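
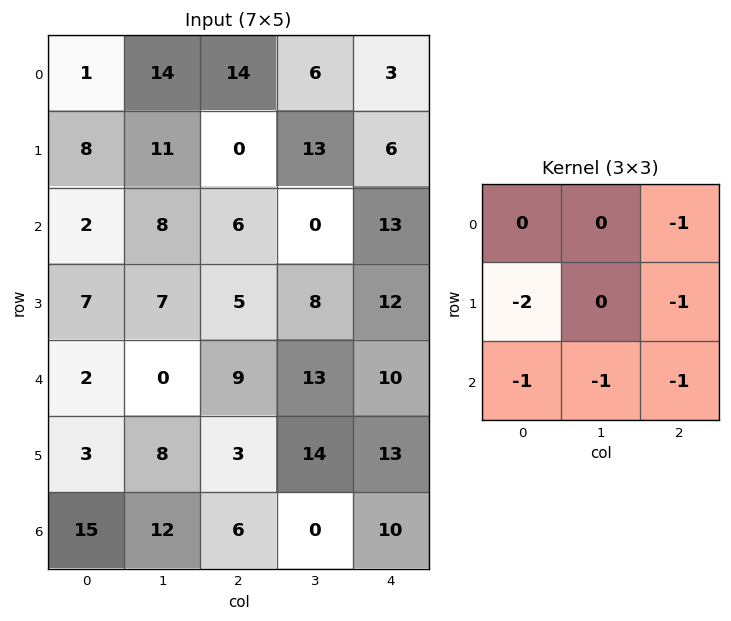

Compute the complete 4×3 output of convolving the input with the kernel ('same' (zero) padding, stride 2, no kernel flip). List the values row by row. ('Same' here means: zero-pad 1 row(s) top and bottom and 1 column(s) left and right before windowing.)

Output[0,0]: The receptive field on the zero-padded input at this output position is [0 0 0 / 0 1 14 / 0 8 11]. Elementwise product with the kernel and sum: 0·-1 + 0·-2 + 14·-1 + 0·-1 + 8·-1 + 11·-1.
Output[0,1]: The receptive field on the zero-padded input at this output position is [0 0 0 / 14 14 6 / 11 0 13]. Elementwise product with the kernel and sum: 0·-1 + 14·-2 + 6·-1 + 11·-1 + 0·-1 + 13·-1.

-33 -58 -31
-33 -49 -20
-18 -46 -53
-20 -38 0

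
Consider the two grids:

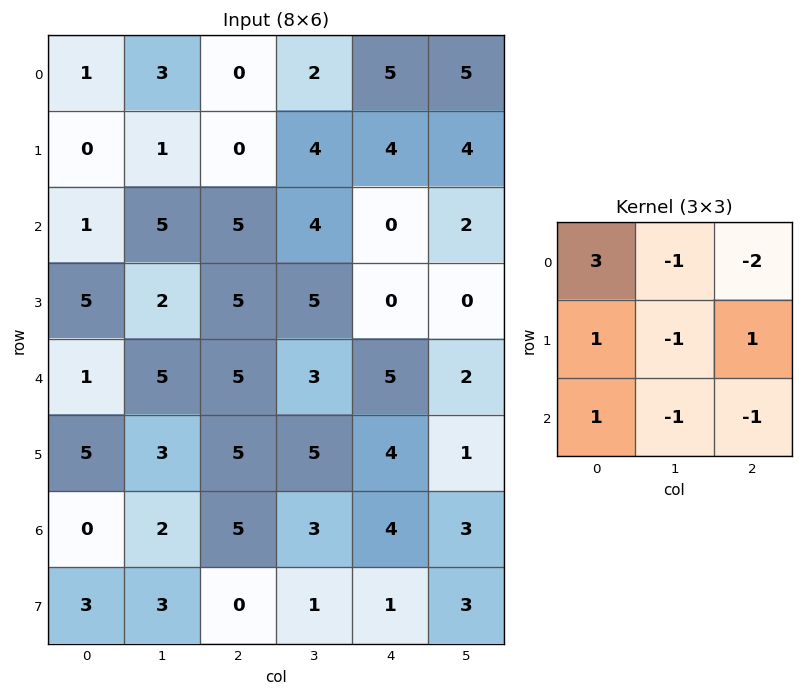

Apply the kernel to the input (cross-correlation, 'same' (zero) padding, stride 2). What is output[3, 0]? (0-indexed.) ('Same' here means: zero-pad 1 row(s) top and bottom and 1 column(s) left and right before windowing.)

-15

The receptive field on the zero-padded input at this output position is [0 5 3 / 0 0 2 / 0 3 3]. Elementwise product with the kernel and sum: 0·3 + 5·-1 + 3·-2 + 0·1 + 0·-1 + 2·1 + 0·1 + 3·-1 + 3·-1.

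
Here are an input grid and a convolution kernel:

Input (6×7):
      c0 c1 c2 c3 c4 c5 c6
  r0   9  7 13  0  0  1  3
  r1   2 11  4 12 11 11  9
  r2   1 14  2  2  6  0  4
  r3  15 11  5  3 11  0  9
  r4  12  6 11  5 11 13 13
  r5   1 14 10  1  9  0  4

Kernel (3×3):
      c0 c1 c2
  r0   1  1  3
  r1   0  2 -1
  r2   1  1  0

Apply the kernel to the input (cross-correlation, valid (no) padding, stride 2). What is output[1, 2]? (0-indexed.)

The receptive field on the input at this output position is [6 0 4 / 11 0 9 / 11 13 13]. Elementwise product with the kernel and sum: 6·1 + 0·1 + 4·3 + 0·2 + 9·-1 + 11·1 + 13·1.

33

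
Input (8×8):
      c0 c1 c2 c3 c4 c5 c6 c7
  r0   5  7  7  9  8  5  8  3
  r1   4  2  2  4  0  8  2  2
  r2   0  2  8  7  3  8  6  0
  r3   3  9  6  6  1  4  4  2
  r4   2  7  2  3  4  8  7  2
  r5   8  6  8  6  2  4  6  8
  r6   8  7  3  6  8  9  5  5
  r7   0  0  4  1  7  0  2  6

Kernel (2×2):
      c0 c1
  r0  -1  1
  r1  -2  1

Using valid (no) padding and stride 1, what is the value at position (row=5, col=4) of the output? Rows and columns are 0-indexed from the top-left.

-5

The receptive field on the input at this output position is [2 4 / 8 9]. Elementwise product with the kernel and sum: 2·-1 + 4·1 + 8·-2 + 9·1.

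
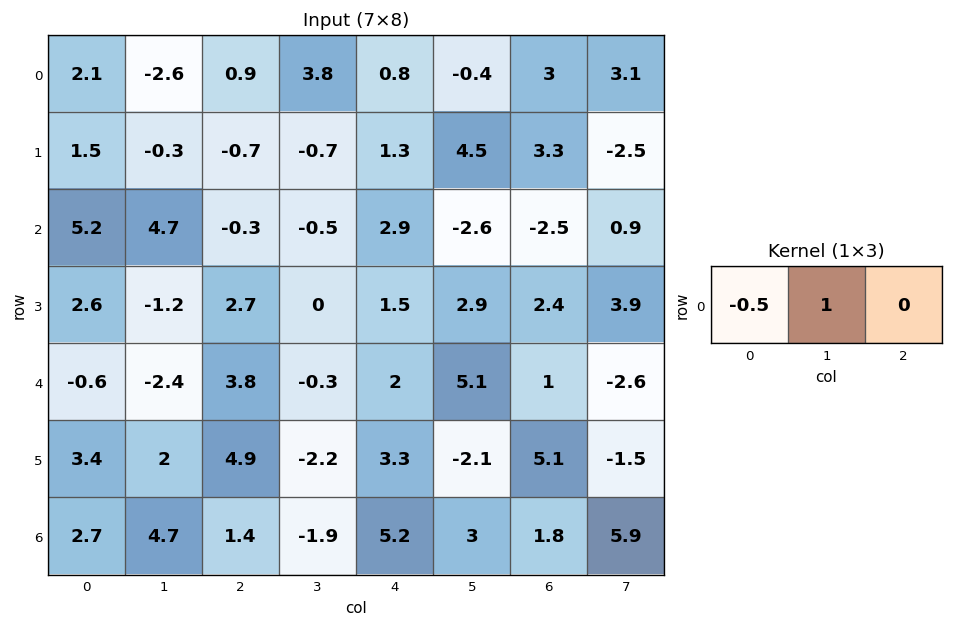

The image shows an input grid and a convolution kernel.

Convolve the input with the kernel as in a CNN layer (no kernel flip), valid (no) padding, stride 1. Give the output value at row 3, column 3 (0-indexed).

1.5

The receptive field on the input at this output position is [0 1.5 2.9]. Elementwise product with the kernel and sum: 0·-0.5 + 1.5·1.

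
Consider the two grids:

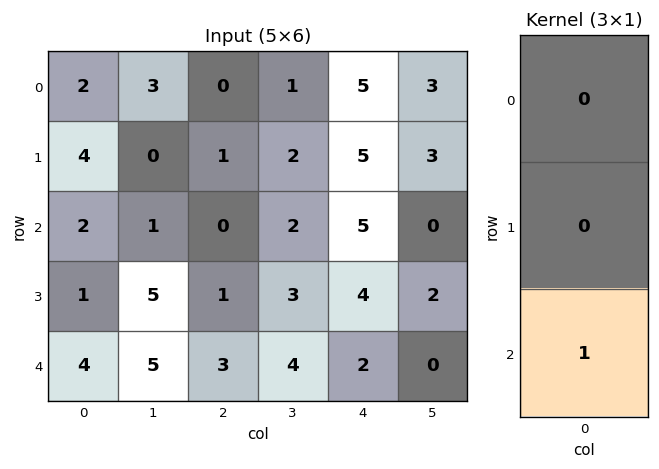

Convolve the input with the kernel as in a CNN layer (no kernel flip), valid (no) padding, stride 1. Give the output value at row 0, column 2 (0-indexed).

The receptive field on the input at this output position is [0 / 1 / 0]. Elementwise product with the kernel and sum: 0·1.

0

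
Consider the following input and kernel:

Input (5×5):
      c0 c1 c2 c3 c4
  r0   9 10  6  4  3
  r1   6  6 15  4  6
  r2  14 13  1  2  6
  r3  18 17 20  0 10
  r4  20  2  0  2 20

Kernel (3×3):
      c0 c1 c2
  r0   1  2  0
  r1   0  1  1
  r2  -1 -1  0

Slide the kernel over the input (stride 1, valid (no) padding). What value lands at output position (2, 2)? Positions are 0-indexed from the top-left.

13

The receptive field on the input at this output position is [1 2 6 / 20 0 10 / 0 2 20]. Elementwise product with the kernel and sum: 1·1 + 2·2 + 0·1 + 10·1 + 0·-1 + 2·-1.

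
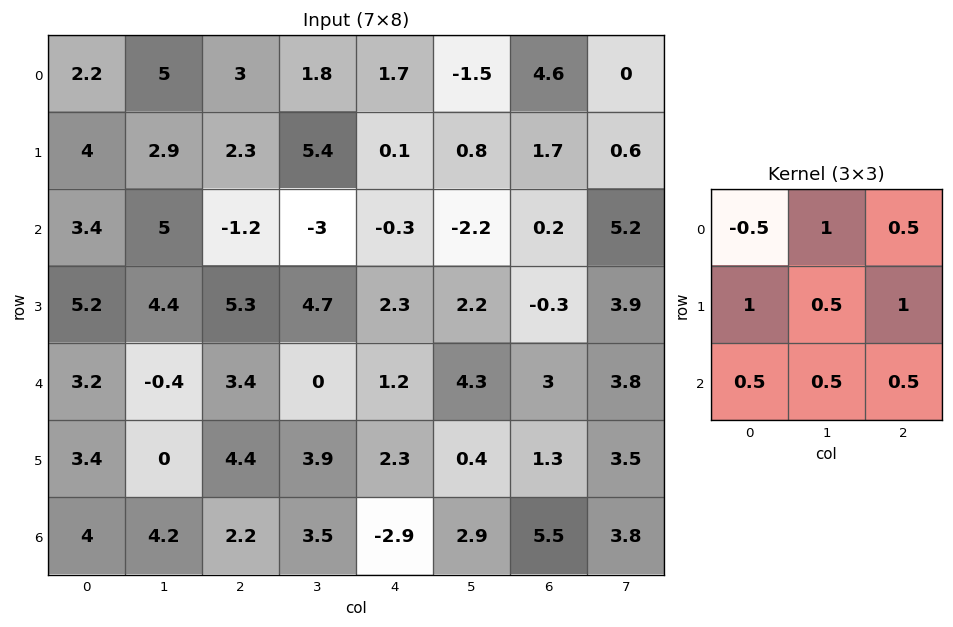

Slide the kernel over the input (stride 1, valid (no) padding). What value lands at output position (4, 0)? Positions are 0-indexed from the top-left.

The receptive field on the input at this output position is [3.2 -0.4 3.4 / 3.4 0 4.4 / 4 4.2 2.2]. Elementwise product with the kernel and sum: 3.2·-0.5 + -0.4·1 + 3.4·0.5 + 3.4·1 + 0·0.5 + 4.4·1 + 4·0.5 + 4.2·0.5 + 2.2·0.5.

12.7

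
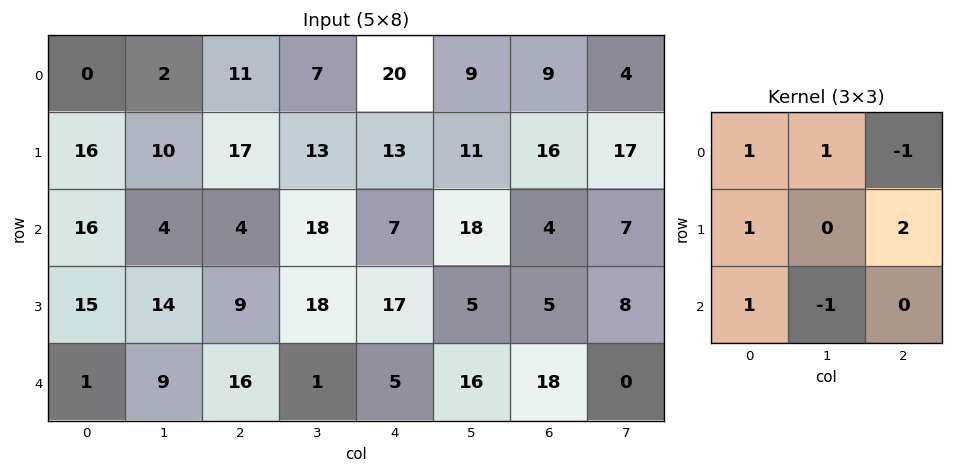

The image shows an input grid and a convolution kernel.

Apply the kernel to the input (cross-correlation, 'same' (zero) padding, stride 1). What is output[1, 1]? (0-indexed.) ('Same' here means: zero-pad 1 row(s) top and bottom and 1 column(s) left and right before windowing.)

53

The receptive field on the zero-padded input at this output position is [0 2 11 / 16 10 17 / 16 4 4]. Elementwise product with the kernel and sum: 0·1 + 2·1 + 11·-1 + 16·1 + 17·2 + 16·1 + 4·-1.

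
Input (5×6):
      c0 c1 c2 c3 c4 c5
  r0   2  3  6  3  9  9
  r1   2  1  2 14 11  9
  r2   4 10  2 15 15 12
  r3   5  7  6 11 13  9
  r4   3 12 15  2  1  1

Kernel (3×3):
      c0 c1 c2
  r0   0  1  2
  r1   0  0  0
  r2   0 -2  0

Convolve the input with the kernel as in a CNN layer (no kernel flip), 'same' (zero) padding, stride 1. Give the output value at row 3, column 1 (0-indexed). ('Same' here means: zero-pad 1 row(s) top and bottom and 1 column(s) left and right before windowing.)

-10

The receptive field on the zero-padded input at this output position is [4 10 2 / 5 7 6 / 3 12 15]. Elementwise product with the kernel and sum: 10·1 + 2·2 + 12·-2.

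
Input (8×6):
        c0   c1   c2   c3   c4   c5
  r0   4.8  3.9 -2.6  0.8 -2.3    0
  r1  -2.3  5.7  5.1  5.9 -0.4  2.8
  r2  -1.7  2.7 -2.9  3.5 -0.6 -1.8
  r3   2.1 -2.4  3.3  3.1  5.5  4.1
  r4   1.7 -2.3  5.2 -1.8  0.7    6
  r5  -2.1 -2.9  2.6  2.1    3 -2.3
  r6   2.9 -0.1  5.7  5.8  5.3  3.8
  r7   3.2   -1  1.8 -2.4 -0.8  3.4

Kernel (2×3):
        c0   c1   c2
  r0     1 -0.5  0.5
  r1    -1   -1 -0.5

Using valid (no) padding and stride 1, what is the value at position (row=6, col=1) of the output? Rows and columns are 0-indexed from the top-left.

0.35

The receptive field on the input at this output position is [-0.1 5.7 5.8 / -1 1.8 -2.4]. Elementwise product with the kernel and sum: -0.1·1 + 5.7·-0.5 + 5.8·0.5 + -1·-1 + 1.8·-1 + -2.4·-0.5.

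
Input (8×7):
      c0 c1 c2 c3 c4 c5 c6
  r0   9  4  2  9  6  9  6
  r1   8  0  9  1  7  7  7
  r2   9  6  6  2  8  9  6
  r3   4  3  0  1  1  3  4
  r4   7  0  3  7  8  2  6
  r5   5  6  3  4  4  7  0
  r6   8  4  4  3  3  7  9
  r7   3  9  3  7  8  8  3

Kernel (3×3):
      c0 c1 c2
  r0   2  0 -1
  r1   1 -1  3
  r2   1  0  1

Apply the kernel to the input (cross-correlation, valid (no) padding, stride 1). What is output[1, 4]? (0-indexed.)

The receptive field on the input at this output position is [7 7 7 / 8 9 6 / 1 3 4]. Elementwise product with the kernel and sum: 7·2 + 7·-1 + 8·1 + 9·-1 + 6·3 + 1·1 + 4·1.

29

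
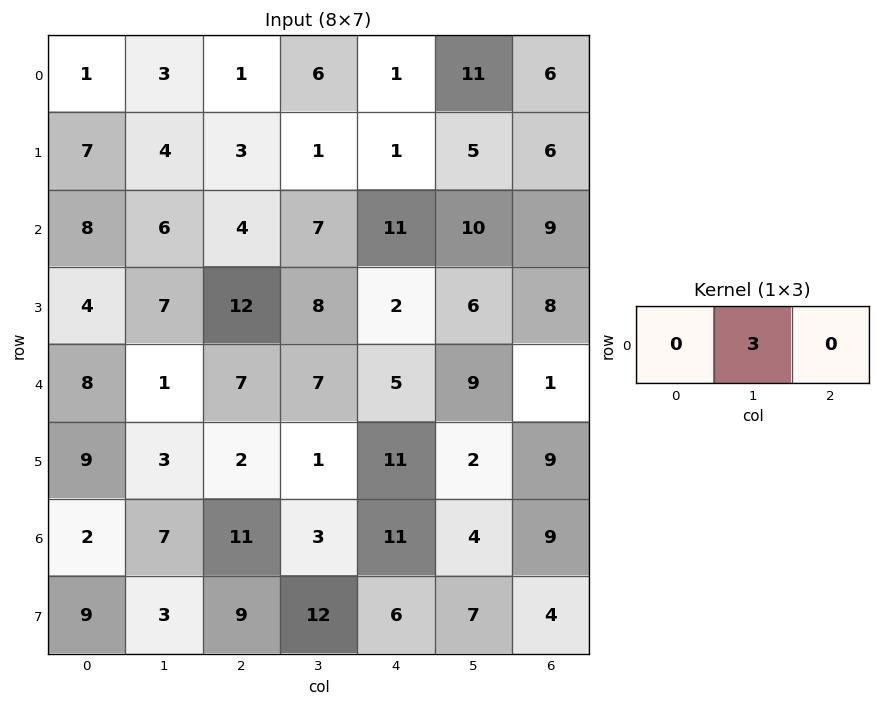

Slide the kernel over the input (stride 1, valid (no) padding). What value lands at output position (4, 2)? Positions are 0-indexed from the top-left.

The receptive field on the input at this output position is [7 7 5]. Elementwise product with the kernel and sum: 7·3.

21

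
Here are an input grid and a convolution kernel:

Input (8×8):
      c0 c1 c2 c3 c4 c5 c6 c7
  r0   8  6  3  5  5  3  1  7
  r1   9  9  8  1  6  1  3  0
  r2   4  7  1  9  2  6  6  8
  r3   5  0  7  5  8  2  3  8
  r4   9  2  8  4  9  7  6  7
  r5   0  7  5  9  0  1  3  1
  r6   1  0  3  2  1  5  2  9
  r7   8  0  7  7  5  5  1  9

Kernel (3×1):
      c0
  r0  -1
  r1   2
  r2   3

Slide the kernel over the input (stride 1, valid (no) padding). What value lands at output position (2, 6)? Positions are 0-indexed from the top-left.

18

The receptive field on the input at this output position is [6 / 3 / 6]. Elementwise product with the kernel and sum: 6·-1 + 3·2 + 6·3.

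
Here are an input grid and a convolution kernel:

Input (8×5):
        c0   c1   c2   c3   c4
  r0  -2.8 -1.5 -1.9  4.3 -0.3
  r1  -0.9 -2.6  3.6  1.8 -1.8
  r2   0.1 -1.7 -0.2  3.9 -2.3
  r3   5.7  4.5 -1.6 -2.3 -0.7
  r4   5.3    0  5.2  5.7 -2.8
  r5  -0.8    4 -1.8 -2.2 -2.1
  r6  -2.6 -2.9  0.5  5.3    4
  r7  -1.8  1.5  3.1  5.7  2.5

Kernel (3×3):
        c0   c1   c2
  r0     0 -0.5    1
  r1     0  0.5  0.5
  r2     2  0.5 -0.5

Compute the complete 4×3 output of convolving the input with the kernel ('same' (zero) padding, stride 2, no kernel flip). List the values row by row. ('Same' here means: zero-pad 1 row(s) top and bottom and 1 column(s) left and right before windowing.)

-1.3 -3.1 2.55
-2.35 11.2 -5.2
1.9 12.15 -6.5
0 3.3 15.7

Output[0,0]: The receptive field on the zero-padded input at this output position is [0 0 0 / 0 -2.8 -1.5 / 0 -0.9 -2.6]. Elementwise product with the kernel and sum: 0·-0.5 + 0·1 + -2.8·0.5 + -1.5·0.5 + 0·2 + -0.9·0.5 + -2.6·-0.5.
Output[0,1]: The receptive field on the zero-padded input at this output position is [0 0 0 / -1.5 -1.9 4.3 / -2.6 3.6 1.8]. Elementwise product with the kernel and sum: 0·-0.5 + 0·1 + -1.9·0.5 + 4.3·0.5 + -2.6·2 + 3.6·0.5 + 1.8·-0.5.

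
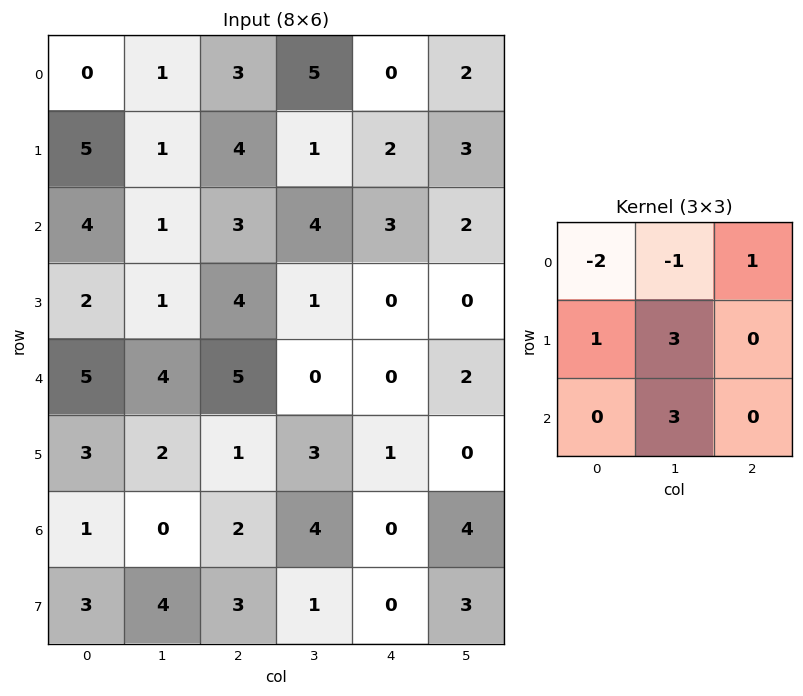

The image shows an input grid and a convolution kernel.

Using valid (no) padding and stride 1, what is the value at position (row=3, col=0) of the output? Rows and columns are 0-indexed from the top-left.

22

The receptive field on the input at this output position is [2 1 4 / 5 4 5 / 3 2 1]. Elementwise product with the kernel and sum: 2·-2 + 1·-1 + 4·1 + 5·1 + 4·3 + 2·3.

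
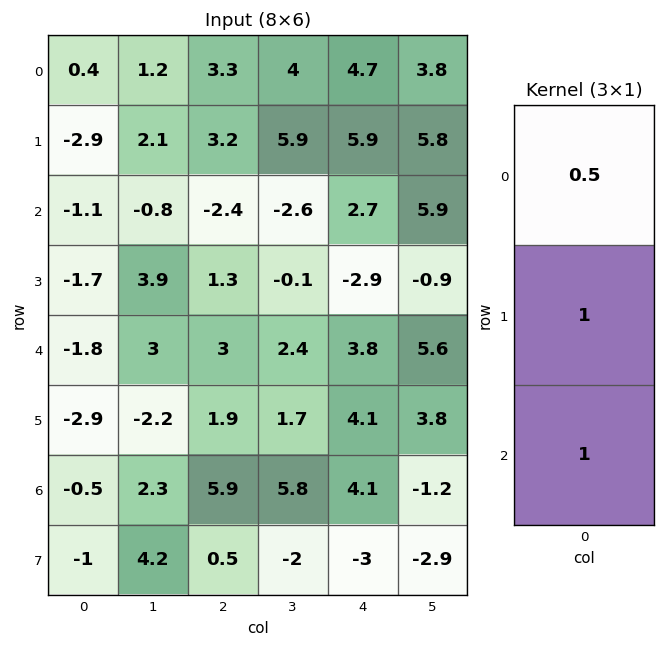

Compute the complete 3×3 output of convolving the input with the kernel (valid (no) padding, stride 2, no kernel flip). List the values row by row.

Output[0,0]: The receptive field on the input at this output position is [0.4 / -2.9 / -1.1]. Elementwise product with the kernel and sum: 0.4·0.5 + -2.9·1 + -1.1·1.
Output[0,1]: The receptive field on the input at this output position is [3.3 / 3.2 / -2.4]. Elementwise product with the kernel and sum: 3.3·0.5 + 3.2·1 + -2.4·1.

-3.8 2.45 10.95
-4.05 3.1 2.25
-4.3 9.3 10.1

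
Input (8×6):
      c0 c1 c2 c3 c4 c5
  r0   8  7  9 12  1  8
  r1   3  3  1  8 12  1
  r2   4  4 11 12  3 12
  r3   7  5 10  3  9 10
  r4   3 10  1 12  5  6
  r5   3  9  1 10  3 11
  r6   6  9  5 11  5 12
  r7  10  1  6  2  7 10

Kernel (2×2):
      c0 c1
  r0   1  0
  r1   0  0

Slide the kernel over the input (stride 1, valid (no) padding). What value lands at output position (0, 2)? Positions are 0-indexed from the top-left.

The receptive field on the input at this output position is [9 12 / 1 8]. Elementwise product with the kernel and sum: 9·1.

9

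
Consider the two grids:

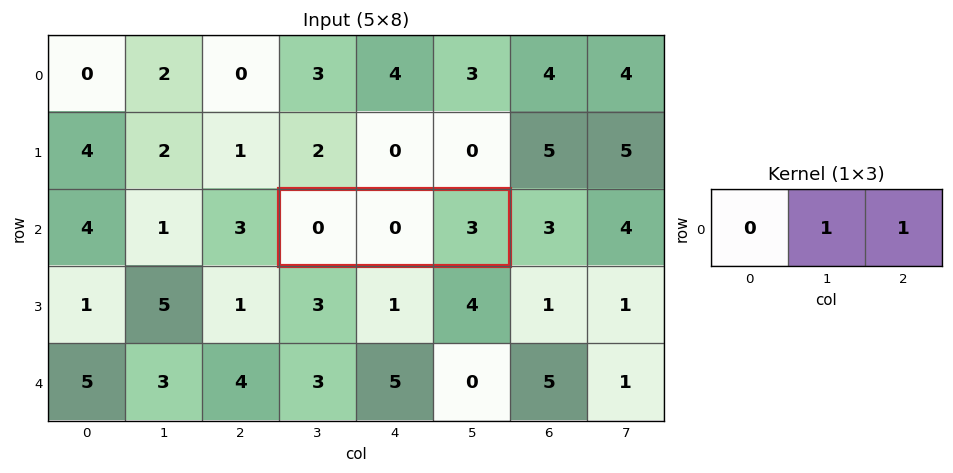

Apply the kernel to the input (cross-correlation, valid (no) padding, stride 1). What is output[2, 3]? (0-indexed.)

3

The receptive field on the input at this output position is [0 0 3]. Elementwise product with the kernel and sum: 0·1 + 3·1.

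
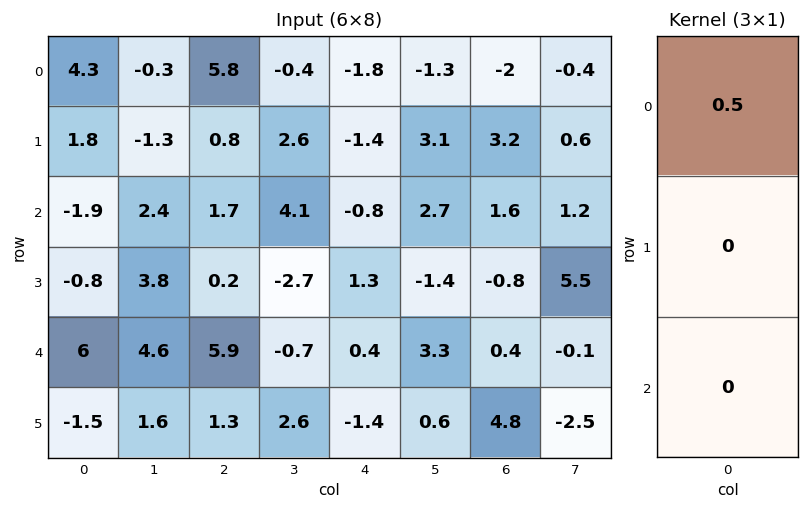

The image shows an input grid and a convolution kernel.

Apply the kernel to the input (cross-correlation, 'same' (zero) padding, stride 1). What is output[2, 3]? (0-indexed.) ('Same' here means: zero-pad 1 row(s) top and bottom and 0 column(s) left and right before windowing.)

The receptive field on the zero-padded input at this output position is [2.6 / 4.1 / -2.7]. Elementwise product with the kernel and sum: 2.6·0.5.

1.3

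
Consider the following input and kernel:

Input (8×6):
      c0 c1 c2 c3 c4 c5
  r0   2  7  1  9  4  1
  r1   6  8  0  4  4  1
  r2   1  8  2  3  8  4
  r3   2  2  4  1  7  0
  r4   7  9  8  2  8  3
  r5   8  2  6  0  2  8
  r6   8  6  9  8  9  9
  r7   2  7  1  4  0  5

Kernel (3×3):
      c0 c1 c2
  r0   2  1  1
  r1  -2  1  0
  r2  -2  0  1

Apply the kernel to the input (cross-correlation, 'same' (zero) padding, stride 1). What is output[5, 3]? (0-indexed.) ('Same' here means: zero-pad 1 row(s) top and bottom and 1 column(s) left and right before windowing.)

The receptive field on the zero-padded input at this output position is [8 2 8 / 6 0 2 / 9 8 9]. Elementwise product with the kernel and sum: 8·2 + 2·1 + 8·1 + 6·-2 + 0·1 + 9·-2 + 9·1.

5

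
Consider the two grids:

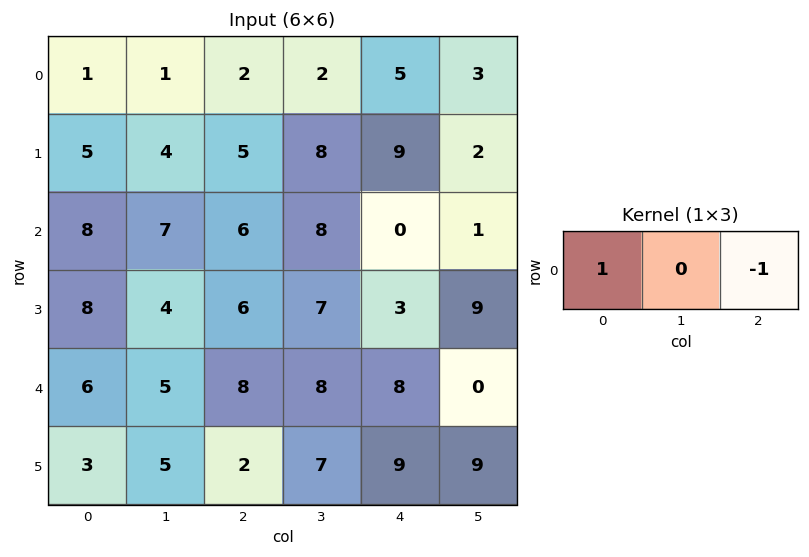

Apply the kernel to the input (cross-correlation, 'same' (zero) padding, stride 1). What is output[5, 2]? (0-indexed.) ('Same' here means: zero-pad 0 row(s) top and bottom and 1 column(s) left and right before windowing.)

The receptive field on the zero-padded input at this output position is [5 2 7]. Elementwise product with the kernel and sum: 5·1 + 7·-1.

-2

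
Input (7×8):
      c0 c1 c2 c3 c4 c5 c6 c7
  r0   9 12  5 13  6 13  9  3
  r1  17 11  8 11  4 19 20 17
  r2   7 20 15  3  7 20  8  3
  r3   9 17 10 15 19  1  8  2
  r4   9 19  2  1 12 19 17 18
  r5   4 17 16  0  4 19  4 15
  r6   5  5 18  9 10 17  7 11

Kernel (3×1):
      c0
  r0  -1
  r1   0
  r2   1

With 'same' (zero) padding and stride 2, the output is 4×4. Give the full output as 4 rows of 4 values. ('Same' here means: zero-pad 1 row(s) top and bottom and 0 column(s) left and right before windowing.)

Output[0,0]: The receptive field on the zero-padded input at this output position is [0 / 9 / 17]. Elementwise product with the kernel and sum: 0·-1 + 17·1.

17 8 4 20
-8 2 15 -12
-5 6 -15 -4
-4 -16 -4 -4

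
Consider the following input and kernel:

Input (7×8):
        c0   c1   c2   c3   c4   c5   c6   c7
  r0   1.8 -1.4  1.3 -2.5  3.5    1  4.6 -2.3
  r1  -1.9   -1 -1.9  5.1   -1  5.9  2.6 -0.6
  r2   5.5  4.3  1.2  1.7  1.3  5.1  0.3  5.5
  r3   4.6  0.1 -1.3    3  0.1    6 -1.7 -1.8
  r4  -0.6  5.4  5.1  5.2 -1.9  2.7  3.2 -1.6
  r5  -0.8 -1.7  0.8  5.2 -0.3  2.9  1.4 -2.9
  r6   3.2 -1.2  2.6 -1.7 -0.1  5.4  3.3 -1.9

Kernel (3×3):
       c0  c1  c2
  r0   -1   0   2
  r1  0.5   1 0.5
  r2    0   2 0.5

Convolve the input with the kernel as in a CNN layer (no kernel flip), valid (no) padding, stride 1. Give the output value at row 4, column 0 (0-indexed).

The receptive field on the input at this output position is [-0.6 5.4 5.1 / -0.8 -1.7 0.8 / 3.2 -1.2 2.6]. Elementwise product with the kernel and sum: -0.6·-1 + 5.1·2 + -0.8·0.5 + -1.7·1 + 0.8·0.5 + -1.2·2 + 2.6·0.5.

8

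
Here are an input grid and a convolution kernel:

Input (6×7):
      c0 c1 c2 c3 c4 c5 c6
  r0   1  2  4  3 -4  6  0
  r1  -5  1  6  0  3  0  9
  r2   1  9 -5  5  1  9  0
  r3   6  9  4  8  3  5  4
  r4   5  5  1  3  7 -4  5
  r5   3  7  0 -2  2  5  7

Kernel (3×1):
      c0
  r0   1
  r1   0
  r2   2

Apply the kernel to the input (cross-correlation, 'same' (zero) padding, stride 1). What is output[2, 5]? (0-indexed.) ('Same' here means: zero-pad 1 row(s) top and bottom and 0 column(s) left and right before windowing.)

10

The receptive field on the zero-padded input at this output position is [0 / 9 / 5]. Elementwise product with the kernel and sum: 0·1 + 5·2.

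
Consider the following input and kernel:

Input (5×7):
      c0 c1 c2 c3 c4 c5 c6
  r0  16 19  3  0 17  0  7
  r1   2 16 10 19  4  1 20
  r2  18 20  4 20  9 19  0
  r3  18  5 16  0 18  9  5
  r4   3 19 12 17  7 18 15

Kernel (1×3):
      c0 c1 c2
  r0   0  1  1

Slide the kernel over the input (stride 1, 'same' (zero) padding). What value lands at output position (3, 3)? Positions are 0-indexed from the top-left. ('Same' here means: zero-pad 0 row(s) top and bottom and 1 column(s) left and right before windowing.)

The receptive field on the zero-padded input at this output position is [16 0 18]. Elementwise product with the kernel and sum: 0·1 + 18·1.

18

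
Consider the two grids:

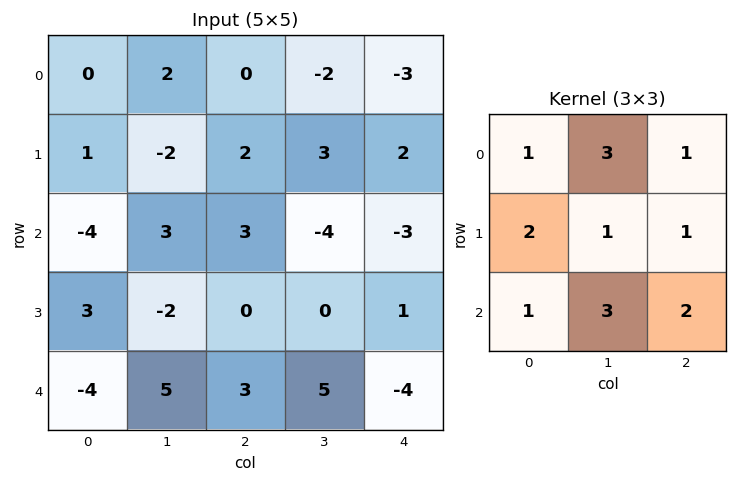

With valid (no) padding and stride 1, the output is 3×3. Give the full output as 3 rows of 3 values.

Output[0,0]: The receptive field on the input at this output position is [0 2 0 / 1 -2 2 / -4 3 3]. Elementwise product with the kernel and sum: 0·1 + 2·3 + 0·1 + 1·2 + -2·1 + 2·1 + -4·1 + 3·3 + 3·2.
Output[0,1]: The receptive field on the input at this output position is [2 0 -2 / -2 2 3 / 3 3 -4]. Elementwise product with the kernel and sum: 2·1 + 0·3 + -2·1 + -2·2 + 2·1 + 3·1 + 3·1 + 3·3 + -4·2.

19 5 -15
-8 10 14
29 28 -1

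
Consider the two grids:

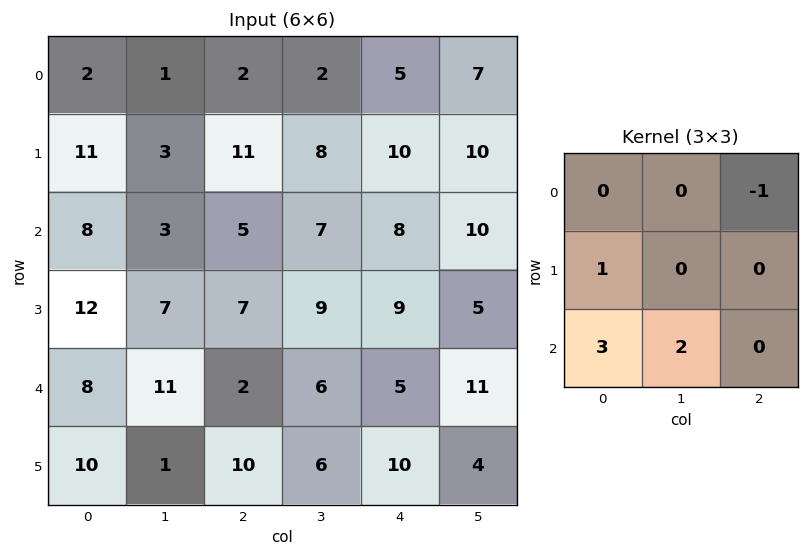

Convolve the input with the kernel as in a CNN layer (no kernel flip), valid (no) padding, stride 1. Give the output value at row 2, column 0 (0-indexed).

The receptive field on the input at this output position is [8 3 5 / 12 7 7 / 8 11 2]. Elementwise product with the kernel and sum: 5·-1 + 12·1 + 8·3 + 11·2.

53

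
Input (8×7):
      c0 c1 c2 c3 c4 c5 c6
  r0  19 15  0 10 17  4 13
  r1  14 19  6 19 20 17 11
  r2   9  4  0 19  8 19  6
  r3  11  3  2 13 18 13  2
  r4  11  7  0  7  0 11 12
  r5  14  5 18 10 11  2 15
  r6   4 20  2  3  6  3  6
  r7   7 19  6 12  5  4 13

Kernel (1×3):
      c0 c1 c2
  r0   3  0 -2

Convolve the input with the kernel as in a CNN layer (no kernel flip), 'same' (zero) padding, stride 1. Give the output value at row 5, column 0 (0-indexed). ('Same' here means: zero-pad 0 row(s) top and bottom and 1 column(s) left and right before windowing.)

The receptive field on the zero-padded input at this output position is [0 14 5]. Elementwise product with the kernel and sum: 0·3 + 5·-2.

-10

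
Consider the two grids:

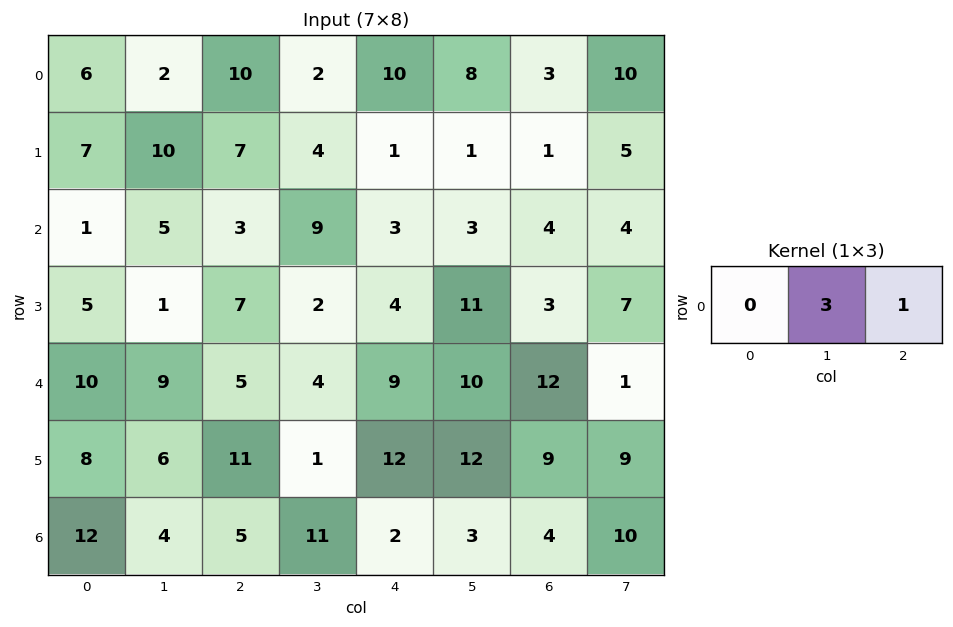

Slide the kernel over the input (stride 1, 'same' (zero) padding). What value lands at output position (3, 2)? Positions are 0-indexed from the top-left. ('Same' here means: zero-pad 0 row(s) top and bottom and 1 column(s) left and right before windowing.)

23

The receptive field on the zero-padded input at this output position is [1 7 2]. Elementwise product with the kernel and sum: 7·3 + 2·1.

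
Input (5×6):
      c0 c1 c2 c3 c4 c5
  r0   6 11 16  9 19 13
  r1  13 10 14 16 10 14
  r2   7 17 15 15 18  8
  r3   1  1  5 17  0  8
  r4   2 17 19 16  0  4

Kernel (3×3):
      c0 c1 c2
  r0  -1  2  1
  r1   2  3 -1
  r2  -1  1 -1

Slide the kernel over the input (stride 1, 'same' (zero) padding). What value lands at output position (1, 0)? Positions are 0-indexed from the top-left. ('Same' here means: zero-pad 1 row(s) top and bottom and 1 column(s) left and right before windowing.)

The receptive field on the zero-padded input at this output position is [0 6 11 / 0 13 10 / 0 7 17]. Elementwise product with the kernel and sum: 0·-1 + 6·2 + 11·1 + 0·2 + 13·3 + 10·-1 + 0·-1 + 7·1 + 17·-1.

42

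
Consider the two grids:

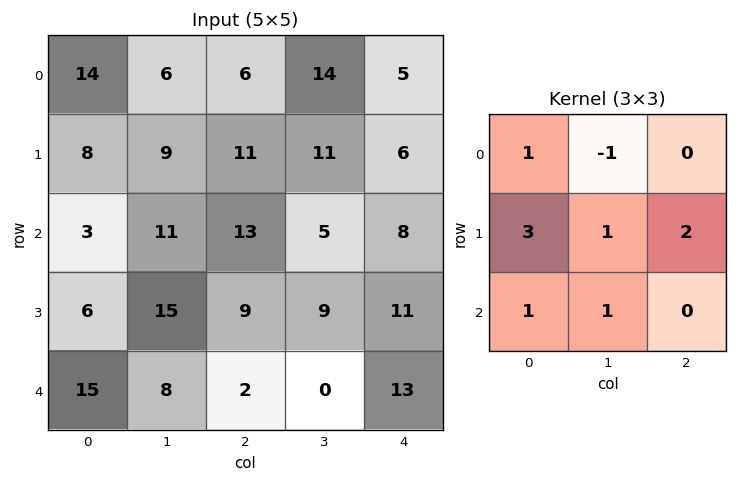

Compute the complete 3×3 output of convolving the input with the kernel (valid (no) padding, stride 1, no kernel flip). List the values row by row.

Output[0,0]: The receptive field on the input at this output position is [14 6 6 / 8 9 11 / 3 11 13]. Elementwise product with the kernel and sum: 14·1 + 6·-1 + 8·3 + 9·1 + 11·2 + 3·1 + 11·1.

77 84 66
66 78 78
66 80 68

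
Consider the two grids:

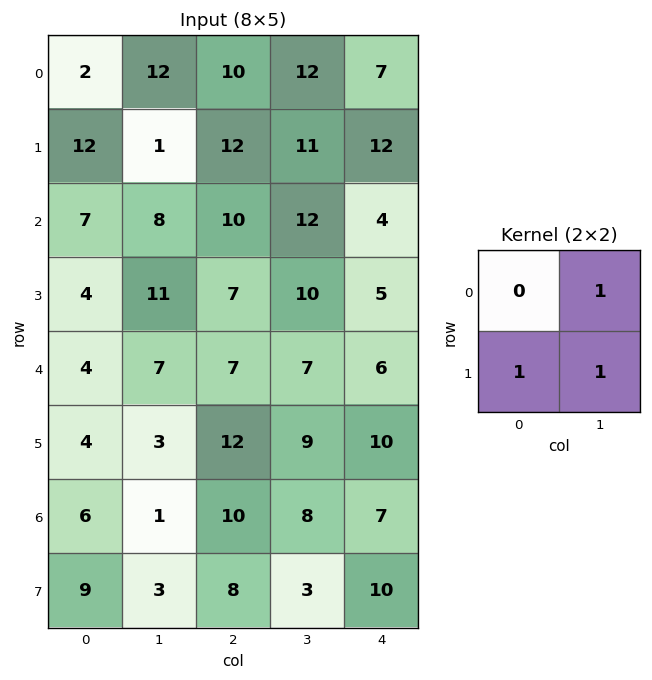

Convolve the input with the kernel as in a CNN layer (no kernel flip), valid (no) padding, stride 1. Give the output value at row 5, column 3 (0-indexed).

The receptive field on the input at this output position is [9 10 / 8 7]. Elementwise product with the kernel and sum: 10·1 + 8·1 + 7·1.

25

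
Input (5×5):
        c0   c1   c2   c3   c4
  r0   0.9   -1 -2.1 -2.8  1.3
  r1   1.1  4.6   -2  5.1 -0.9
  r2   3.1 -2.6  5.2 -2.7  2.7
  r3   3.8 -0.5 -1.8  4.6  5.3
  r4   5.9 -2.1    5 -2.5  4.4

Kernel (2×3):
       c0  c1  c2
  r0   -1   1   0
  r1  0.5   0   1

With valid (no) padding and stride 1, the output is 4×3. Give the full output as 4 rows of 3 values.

-3.35 6.3 -2.6
10.25 -10.6 12.4
-5.6 12.15 -3.5
3.65 -4.85 13.3

Output[0,0]: The receptive field on the input at this output position is [0.9 -1 -2.1 / 1.1 4.6 -2]. Elementwise product with the kernel and sum: 0.9·-1 + -1·1 + 1.1·0.5 + -2·1.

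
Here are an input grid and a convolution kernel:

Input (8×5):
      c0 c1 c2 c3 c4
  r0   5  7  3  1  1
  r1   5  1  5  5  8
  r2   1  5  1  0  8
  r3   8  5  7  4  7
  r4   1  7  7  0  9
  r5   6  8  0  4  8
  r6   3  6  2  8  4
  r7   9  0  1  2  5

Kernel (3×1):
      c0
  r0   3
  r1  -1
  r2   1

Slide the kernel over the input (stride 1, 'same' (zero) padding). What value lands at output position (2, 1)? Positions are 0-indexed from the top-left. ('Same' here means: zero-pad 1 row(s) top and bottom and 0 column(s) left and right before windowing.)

3

The receptive field on the zero-padded input at this output position is [1 / 5 / 5]. Elementwise product with the kernel and sum: 1·3 + 5·-1 + 5·1.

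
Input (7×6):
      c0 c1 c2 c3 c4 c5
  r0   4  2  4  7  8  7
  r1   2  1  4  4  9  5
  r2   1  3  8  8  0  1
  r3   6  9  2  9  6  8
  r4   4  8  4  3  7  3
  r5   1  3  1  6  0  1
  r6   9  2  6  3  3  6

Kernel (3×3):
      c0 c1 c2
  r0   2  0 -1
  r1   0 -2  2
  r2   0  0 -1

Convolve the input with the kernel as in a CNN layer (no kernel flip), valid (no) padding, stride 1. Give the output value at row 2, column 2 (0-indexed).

The receptive field on the input at this output position is [8 8 0 / 2 9 6 / 4 3 7]. Elementwise product with the kernel and sum: 8·2 + 0·-1 + 9·-2 + 6·2 + 7·-1.

3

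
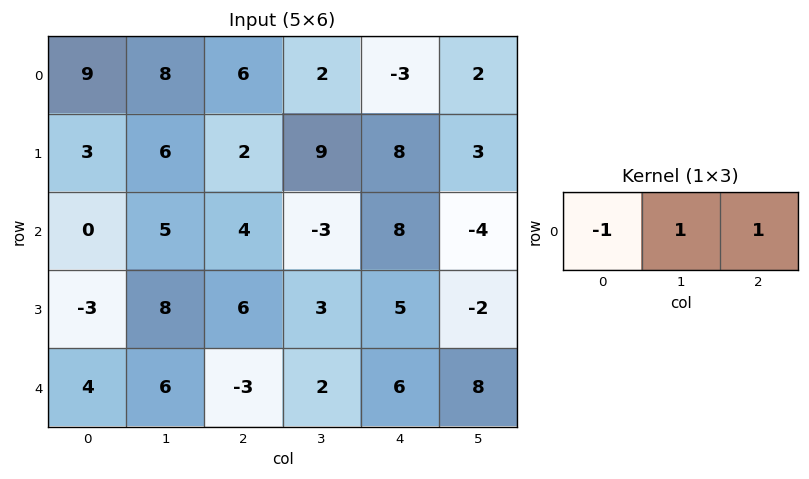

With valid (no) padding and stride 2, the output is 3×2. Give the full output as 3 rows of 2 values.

5 -7
9 1
-1 11

Output[0,0]: The receptive field on the input at this output position is [9 8 6]. Elementwise product with the kernel and sum: 9·-1 + 8·1 + 6·1.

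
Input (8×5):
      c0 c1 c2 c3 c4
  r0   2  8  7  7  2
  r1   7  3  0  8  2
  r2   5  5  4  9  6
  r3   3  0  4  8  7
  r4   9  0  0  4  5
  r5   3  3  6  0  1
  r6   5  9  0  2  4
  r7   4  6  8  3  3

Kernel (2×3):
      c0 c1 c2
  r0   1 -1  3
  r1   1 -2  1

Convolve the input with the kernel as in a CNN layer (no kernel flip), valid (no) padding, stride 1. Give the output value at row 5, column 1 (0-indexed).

The receptive field on the input at this output position is [3 6 0 / 9 0 2]. Elementwise product with the kernel and sum: 3·1 + 6·-1 + 0·3 + 9·1 + 0·-2 + 2·1.

8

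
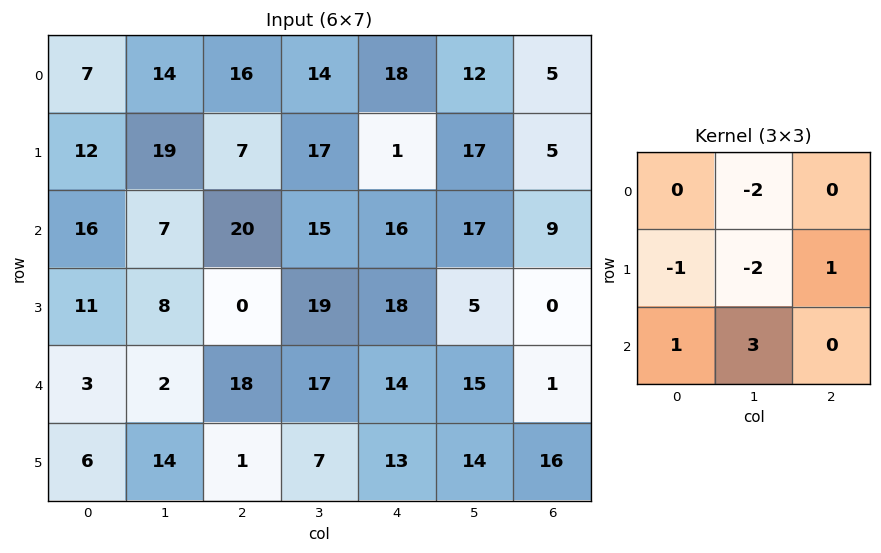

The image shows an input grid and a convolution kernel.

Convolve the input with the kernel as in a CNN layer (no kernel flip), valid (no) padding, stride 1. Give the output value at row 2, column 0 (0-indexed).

The receptive field on the input at this output position is [16 7 20 / 11 8 0 / 3 2 18]. Elementwise product with the kernel and sum: 7·-2 + 11·-1 + 8·-2 + 0·1 + 3·1 + 2·3.

-32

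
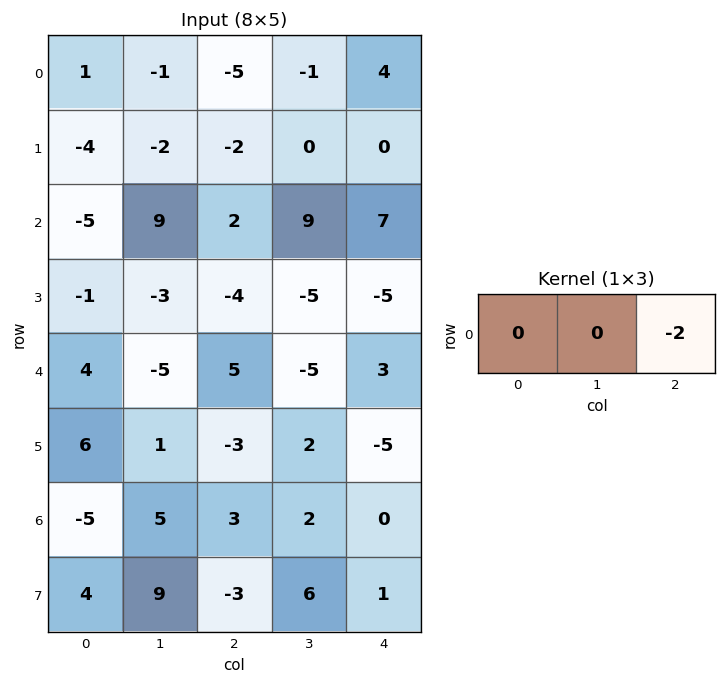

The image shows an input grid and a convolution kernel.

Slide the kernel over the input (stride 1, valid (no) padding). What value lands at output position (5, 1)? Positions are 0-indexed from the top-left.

-4

The receptive field on the input at this output position is [1 -3 2]. Elementwise product with the kernel and sum: 2·-2.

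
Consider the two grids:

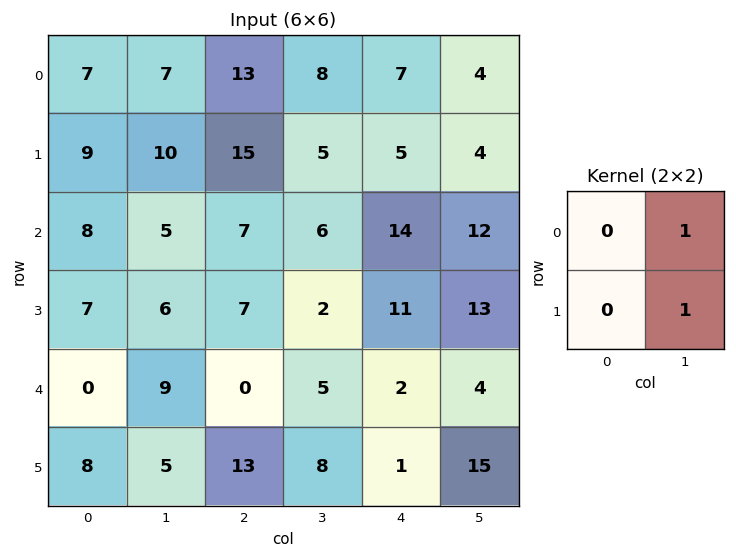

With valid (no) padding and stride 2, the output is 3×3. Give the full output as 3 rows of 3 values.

Output[0,0]: The receptive field on the input at this output position is [7 7 / 9 10]. Elementwise product with the kernel and sum: 7·1 + 10·1.
Output[0,1]: The receptive field on the input at this output position is [13 8 / 15 5]. Elementwise product with the kernel and sum: 8·1 + 5·1.

17 13 8
11 8 25
14 13 19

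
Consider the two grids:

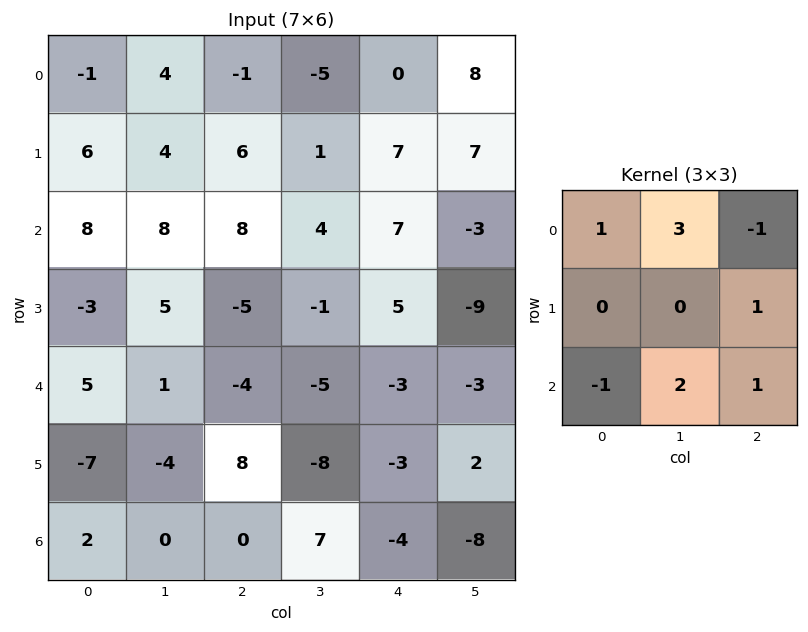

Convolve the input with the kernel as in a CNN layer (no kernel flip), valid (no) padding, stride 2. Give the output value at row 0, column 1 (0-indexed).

The receptive field on the input at this output position is [-1 -5 0 / 6 1 7 / 8 4 7]. Elementwise product with the kernel and sum: -1·1 + -5·3 + 0·-1 + 7·1 + 8·-1 + 4·2 + 7·1.

-2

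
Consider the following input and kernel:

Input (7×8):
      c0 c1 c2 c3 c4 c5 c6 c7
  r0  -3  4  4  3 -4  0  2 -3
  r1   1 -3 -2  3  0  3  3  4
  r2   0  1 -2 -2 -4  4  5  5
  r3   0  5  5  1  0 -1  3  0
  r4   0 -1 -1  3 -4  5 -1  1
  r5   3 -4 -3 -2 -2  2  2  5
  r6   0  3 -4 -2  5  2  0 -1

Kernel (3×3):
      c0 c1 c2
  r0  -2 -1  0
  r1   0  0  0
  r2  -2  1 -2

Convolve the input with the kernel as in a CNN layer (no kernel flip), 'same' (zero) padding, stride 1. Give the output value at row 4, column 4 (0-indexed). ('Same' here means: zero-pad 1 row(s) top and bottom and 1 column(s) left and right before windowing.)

-4

The receptive field on the zero-padded input at this output position is [1 0 -1 / 3 -4 5 / -2 -2 2]. Elementwise product with the kernel and sum: 1·-2 + 0·-1 + -2·-2 + -2·1 + 2·-2.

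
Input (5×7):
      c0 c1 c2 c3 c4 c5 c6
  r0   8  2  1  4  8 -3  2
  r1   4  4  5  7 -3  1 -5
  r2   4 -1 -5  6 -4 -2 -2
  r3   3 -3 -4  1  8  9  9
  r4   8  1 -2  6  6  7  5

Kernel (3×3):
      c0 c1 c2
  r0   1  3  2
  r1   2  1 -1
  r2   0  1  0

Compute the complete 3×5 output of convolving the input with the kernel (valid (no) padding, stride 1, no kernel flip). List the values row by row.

22 14 55 28 1
35 16 21 18 -9
-1 -17 -4 -3 9

Output[0,0]: The receptive field on the input at this output position is [8 2 1 / 4 4 5 / 4 -1 -5]. Elementwise product with the kernel and sum: 8·1 + 2·3 + 1·2 + 4·2 + 4·1 + 5·-1 + -1·1.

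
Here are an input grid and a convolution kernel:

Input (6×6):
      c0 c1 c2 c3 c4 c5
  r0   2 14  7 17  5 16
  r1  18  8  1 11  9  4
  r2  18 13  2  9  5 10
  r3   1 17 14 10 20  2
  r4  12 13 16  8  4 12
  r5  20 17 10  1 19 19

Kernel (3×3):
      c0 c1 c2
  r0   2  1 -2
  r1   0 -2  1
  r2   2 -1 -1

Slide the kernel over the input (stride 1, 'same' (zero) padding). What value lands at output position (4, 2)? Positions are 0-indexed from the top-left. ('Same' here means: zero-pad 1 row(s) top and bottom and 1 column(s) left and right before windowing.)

The receptive field on the zero-padded input at this output position is [17 14 10 / 13 16 8 / 17 10 1]. Elementwise product with the kernel and sum: 17·2 + 14·1 + 10·-2 + 16·-2 + 8·1 + 17·2 + 10·-1 + 1·-1.

27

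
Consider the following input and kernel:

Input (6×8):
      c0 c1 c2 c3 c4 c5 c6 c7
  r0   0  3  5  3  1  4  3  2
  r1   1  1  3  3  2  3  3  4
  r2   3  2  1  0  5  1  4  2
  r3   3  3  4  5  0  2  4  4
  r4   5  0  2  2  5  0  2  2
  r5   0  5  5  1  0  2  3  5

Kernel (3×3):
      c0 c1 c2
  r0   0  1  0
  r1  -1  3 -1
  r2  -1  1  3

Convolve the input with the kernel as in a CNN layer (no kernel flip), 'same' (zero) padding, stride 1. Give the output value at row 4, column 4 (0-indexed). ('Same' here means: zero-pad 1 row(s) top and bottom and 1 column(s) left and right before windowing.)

18

The receptive field on the zero-padded input at this output position is [5 0 2 / 2 5 0 / 1 0 2]. Elementwise product with the kernel and sum: 0·1 + 2·-1 + 5·3 + 0·-1 + 1·-1 + 0·1 + 2·3.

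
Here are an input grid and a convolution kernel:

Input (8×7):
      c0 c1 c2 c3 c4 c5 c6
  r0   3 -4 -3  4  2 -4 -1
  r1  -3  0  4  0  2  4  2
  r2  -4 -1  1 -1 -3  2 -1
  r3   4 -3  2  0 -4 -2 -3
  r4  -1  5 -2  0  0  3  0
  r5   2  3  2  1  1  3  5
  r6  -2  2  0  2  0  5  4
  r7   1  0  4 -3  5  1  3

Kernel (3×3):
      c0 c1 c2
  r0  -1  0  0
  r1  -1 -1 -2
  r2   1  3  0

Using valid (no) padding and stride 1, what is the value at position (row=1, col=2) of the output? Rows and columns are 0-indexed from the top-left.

4

The receptive field on the input at this output position is [4 0 2 / 1 -1 -3 / 2 0 -4]. Elementwise product with the kernel and sum: 4·-1 + 1·-1 + -1·-1 + -3·-2 + 2·1 + 0·3.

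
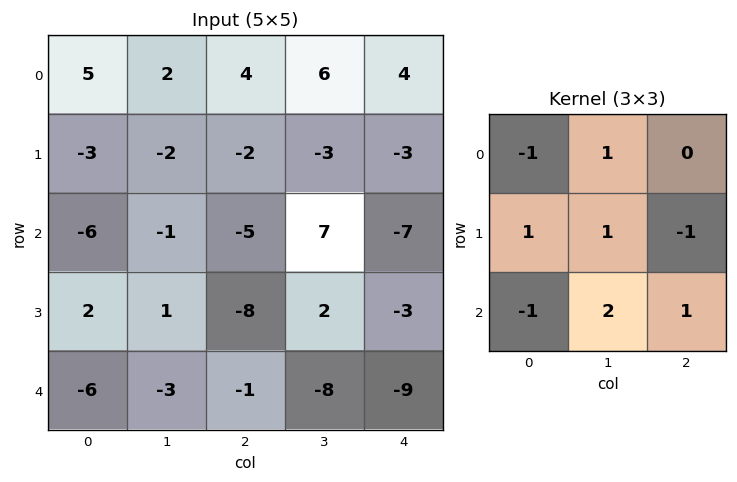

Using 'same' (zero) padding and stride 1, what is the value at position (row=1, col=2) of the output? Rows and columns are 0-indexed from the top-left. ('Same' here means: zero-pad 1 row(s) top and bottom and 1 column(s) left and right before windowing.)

-1

The receptive field on the zero-padded input at this output position is [2 4 6 / -2 -2 -3 / -1 -5 7]. Elementwise product with the kernel and sum: 2·-1 + 4·1 + -2·1 + -2·1 + -3·-1 + -1·-1 + -5·2 + 7·1.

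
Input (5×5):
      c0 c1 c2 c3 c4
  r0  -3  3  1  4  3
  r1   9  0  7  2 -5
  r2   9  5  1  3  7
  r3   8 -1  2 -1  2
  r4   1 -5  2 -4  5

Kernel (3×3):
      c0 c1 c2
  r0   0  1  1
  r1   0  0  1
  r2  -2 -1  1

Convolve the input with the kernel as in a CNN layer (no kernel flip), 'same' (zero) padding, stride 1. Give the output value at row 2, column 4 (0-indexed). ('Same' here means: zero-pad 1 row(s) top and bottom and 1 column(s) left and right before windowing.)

The receptive field on the zero-padded input at this output position is [2 -5 0 / 3 7 0 / -1 2 0]. Elementwise product with the kernel and sum: -5·1 + 0·1 + 0·1 + -1·-2 + 2·-1 + 0·1.

-5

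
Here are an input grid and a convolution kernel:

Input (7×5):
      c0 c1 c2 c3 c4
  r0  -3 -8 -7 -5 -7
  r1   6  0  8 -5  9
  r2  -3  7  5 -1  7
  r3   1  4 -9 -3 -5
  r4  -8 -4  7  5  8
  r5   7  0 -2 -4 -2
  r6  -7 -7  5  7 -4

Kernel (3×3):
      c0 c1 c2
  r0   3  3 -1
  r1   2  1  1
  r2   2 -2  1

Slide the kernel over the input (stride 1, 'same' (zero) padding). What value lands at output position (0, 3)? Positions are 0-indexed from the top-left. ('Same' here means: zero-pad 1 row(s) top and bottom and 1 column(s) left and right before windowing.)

The receptive field on the zero-padded input at this output position is [0 0 0 / -7 -5 -7 / 8 -5 9]. Elementwise product with the kernel and sum: 0·3 + 0·3 + 0·-1 + -7·2 + -5·1 + -7·1 + 8·2 + -5·-2 + 9·1.

9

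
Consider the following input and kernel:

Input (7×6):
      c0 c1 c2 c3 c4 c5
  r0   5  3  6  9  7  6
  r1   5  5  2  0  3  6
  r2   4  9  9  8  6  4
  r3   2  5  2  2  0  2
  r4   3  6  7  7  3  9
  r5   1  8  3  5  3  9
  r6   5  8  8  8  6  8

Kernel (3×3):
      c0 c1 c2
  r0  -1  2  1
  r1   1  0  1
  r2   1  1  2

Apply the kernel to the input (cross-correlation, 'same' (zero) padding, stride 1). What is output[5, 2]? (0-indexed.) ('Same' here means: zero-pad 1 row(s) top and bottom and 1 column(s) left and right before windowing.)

The receptive field on the zero-padded input at this output position is [6 7 7 / 8 3 5 / 8 8 8]. Elementwise product with the kernel and sum: 6·-1 + 7·2 + 7·1 + 8·1 + 5·1 + 8·1 + 8·1 + 8·2.

60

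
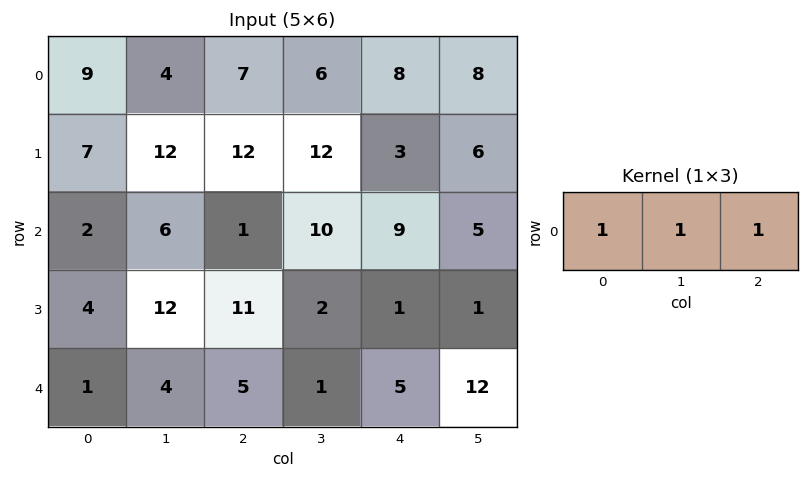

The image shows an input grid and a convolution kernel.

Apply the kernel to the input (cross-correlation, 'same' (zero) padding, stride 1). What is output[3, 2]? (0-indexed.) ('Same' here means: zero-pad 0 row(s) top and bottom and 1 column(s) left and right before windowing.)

25

The receptive field on the zero-padded input at this output position is [12 11 2]. Elementwise product with the kernel and sum: 12·1 + 11·1 + 2·1.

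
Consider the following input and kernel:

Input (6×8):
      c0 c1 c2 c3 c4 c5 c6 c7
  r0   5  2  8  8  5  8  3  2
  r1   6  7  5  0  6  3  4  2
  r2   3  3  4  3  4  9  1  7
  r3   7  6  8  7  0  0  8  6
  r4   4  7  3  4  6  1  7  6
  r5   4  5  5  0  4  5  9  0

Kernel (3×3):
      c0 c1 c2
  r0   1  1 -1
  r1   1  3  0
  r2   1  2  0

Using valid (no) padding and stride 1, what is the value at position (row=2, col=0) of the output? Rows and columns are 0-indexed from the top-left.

The receptive field on the input at this output position is [3 3 4 / 7 6 8 / 4 7 3]. Elementwise product with the kernel and sum: 3·1 + 3·1 + 4·-1 + 7·1 + 6·3 + 4·1 + 7·2.

45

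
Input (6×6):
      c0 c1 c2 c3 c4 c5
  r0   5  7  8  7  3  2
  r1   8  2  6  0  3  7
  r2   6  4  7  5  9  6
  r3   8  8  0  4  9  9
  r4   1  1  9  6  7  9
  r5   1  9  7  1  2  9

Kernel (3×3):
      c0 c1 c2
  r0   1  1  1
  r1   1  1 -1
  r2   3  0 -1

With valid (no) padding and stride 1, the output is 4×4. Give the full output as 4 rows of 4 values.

35 37 33 17
43 34 3 21
27 17 36 33
5 42 40 20

Output[0,0]: The receptive field on the input at this output position is [5 7 8 / 8 2 6 / 6 4 7]. Elementwise product with the kernel and sum: 5·1 + 7·1 + 8·1 + 8·1 + 2·1 + 6·-1 + 6·3 + 7·-1.
Output[0,1]: The receptive field on the input at this output position is [7 8 7 / 2 6 0 / 4 7 5]. Elementwise product with the kernel and sum: 7·1 + 8·1 + 7·1 + 2·1 + 6·1 + 0·-1 + 4·3 + 5·-1.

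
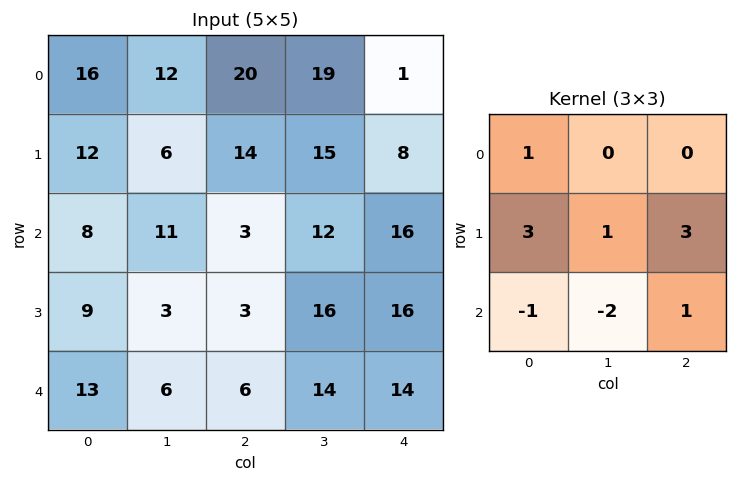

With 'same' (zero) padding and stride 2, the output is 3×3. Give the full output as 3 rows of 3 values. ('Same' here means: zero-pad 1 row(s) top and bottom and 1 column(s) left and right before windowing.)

Output[0,0]: The receptive field on the zero-padded input at this output position is [0 0 0 / 0 16 12 / 0 12 6]. Elementwise product with the kernel and sum: 0·1 + 0·3 + 16·1 + 12·3 + 0·-1 + 12·-2 + 6·1.
Output[0,1]: The receptive field on the zero-padded input at this output position is [0 0 0 / 12 20 19 / 6 14 15]. Elementwise product with the kernel and sum: 0·1 + 12·3 + 20·1 + 19·3 + 6·-1 + 14·-2 + 15·1.

34 94 27
26 85 19
31 69 72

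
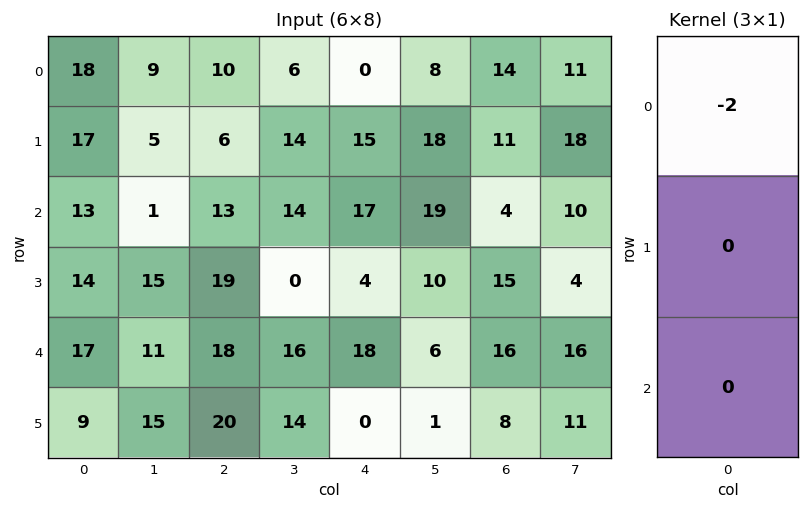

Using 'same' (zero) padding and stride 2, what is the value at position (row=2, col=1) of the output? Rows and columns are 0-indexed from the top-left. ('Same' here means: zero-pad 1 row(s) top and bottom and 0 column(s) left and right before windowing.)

-38

The receptive field on the zero-padded input at this output position is [19 / 18 / 20]. Elementwise product with the kernel and sum: 19·-2.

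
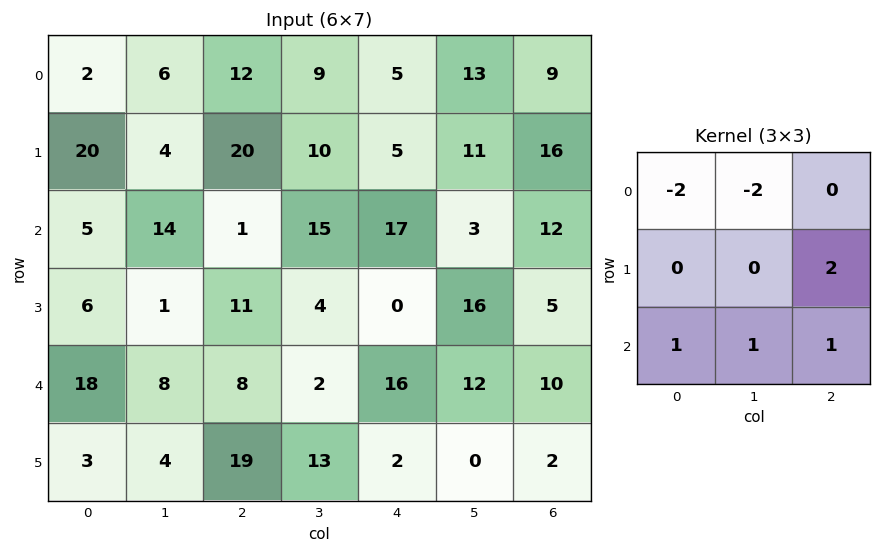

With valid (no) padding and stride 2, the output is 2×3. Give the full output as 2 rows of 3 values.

Output[0,0]: The receptive field on the input at this output position is [2 6 12 / 20 4 20 / 5 14 1]. Elementwise product with the kernel and sum: 2·-2 + 6·-2 + 20·2 + 5·1 + 14·1 + 1·1.
Output[0,1]: The receptive field on the input at this output position is [12 9 5 / 20 10 5 / 1 15 17]. Elementwise product with the kernel and sum: 12·-2 + 9·-2 + 5·2 + 1·1 + 15·1 + 17·1.

44 1 28
18 -6 8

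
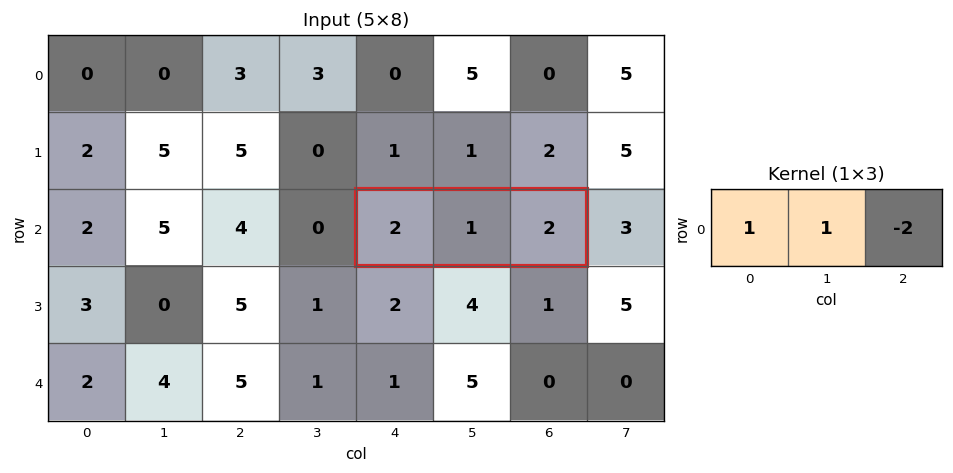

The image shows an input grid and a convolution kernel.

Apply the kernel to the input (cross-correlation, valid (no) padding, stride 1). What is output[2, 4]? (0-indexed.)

The receptive field on the input at this output position is [2 1 2]. Elementwise product with the kernel and sum: 2·1 + 1·1 + 2·-2.

-1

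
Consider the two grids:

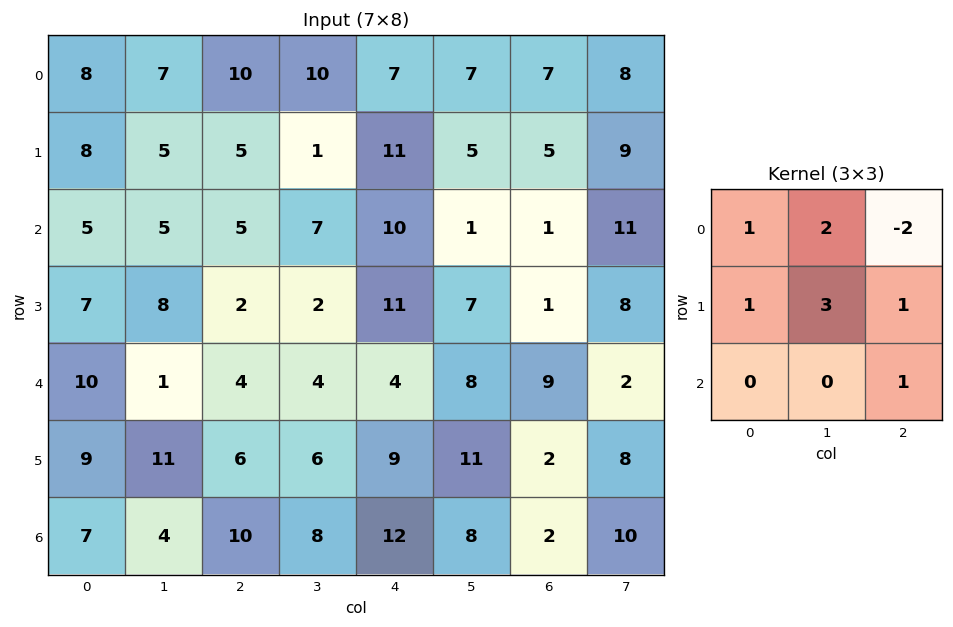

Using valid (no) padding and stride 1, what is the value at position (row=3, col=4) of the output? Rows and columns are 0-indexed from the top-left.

62

The receptive field on the input at this output position is [11 7 1 / 4 8 9 / 9 11 2]. Elementwise product with the kernel and sum: 11·1 + 7·2 + 1·-2 + 4·1 + 8·3 + 9·1 + 2·1.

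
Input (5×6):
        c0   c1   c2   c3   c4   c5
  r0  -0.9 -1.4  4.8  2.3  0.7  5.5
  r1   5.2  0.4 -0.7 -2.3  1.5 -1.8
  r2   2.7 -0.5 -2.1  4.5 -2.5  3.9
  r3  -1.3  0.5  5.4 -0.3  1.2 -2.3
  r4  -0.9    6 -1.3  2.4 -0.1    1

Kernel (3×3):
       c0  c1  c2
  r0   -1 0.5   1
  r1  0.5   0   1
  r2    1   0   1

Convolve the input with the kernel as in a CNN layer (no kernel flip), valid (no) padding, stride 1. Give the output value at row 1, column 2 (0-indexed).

The receptive field on the input at this output position is [-0.7 -2.3 1.5 / -2.1 4.5 -2.5 / 5.4 -0.3 1.2]. Elementwise product with the kernel and sum: -0.7·-1 + -2.3·0.5 + 1.5·1 + -2.1·0.5 + -2.5·1 + 5.4·1 + 1.2·1.

4.1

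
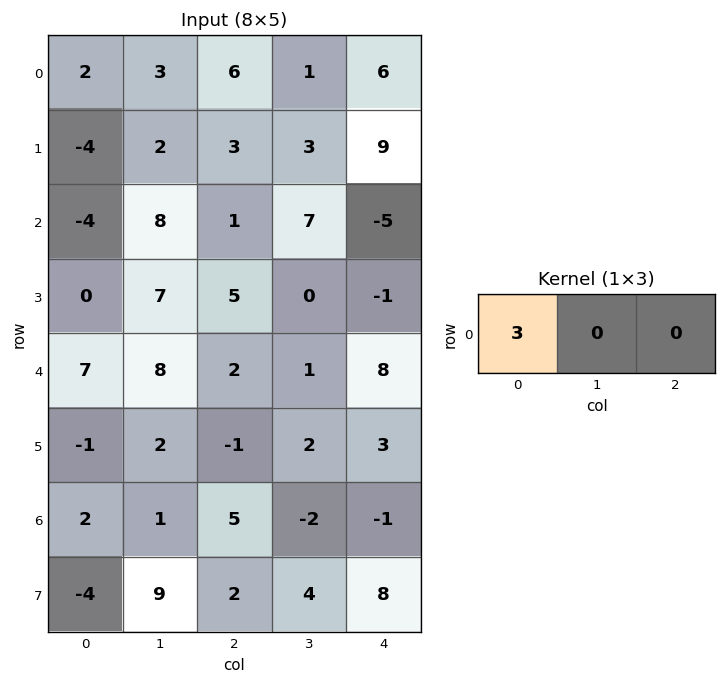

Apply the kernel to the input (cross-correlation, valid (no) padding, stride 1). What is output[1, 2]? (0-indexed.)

9

The receptive field on the input at this output position is [3 3 9]. Elementwise product with the kernel and sum: 3·3.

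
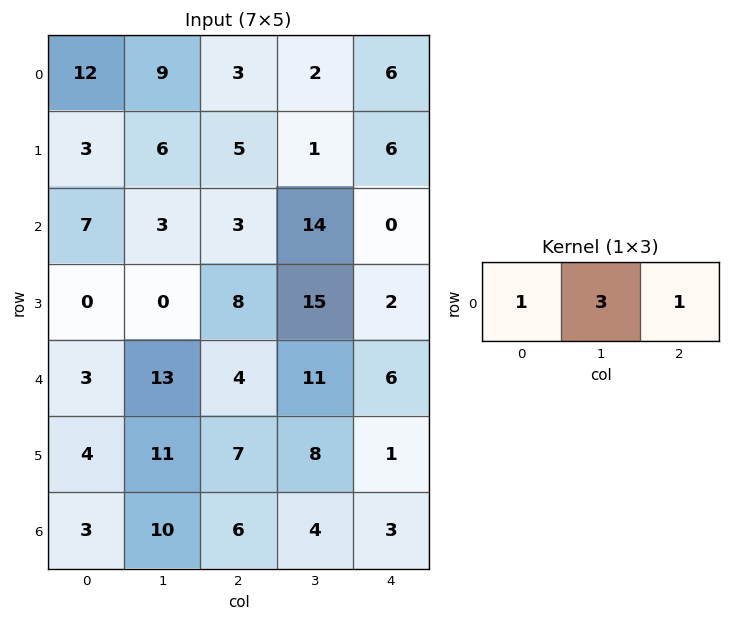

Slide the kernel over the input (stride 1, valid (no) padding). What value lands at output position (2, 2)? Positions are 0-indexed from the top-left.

The receptive field on the input at this output position is [3 14 0]. Elementwise product with the kernel and sum: 3·1 + 14·3 + 0·1.

45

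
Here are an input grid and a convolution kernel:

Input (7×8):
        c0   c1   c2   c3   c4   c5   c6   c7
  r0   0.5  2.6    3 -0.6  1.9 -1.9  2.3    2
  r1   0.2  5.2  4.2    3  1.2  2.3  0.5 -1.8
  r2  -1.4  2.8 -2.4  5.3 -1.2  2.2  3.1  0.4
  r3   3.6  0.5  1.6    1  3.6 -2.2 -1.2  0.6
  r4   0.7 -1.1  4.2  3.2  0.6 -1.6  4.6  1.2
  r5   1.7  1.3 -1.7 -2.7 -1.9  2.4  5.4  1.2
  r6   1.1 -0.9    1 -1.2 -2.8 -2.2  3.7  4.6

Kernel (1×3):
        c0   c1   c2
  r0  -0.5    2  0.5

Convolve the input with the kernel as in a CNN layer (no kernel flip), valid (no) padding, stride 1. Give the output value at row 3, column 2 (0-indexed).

The receptive field on the input at this output position is [1.6 1 3.6]. Elementwise product with the kernel and sum: 1.6·-0.5 + 1·2 + 3.6·0.5.

3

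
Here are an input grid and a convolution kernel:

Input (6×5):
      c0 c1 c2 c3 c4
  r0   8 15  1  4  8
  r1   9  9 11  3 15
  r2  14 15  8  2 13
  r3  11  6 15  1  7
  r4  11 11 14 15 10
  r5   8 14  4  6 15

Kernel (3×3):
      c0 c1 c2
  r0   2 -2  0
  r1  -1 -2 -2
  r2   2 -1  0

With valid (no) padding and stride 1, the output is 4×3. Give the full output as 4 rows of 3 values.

Output[0,0]: The receptive field on the input at this output position is [8 15 1 / 9 9 11 / 14 15 8]. Elementwise product with the kernel and sum: 8·2 + 15·-2 + 9·-1 + 9·-2 + 11·-2 + 14·2 + 15·-1.
Output[0,1]: The receptive field on the input at this output position is [15 1 4 / 9 11 3 / 15 8 2]. Elementwise product with the kernel and sum: 15·2 + 1·-2 + 9·-1 + 11·-2 + 3·-2 + 15·2 + 8·-1.

-50 13 -39
-44 -42 7
-44 -16 -6
-49 -63 -34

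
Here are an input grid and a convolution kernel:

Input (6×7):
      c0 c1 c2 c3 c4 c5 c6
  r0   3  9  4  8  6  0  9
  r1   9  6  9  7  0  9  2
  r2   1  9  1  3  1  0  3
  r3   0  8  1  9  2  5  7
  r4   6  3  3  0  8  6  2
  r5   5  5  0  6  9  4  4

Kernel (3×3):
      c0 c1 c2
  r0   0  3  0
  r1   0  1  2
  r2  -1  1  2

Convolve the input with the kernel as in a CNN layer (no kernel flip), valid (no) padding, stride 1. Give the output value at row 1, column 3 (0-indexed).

4

The receptive field on the input at this output position is [7 0 9 / 3 1 0 / 9 2 5]. Elementwise product with the kernel and sum: 0·3 + 1·1 + 0·2 + 9·-1 + 2·1 + 5·2.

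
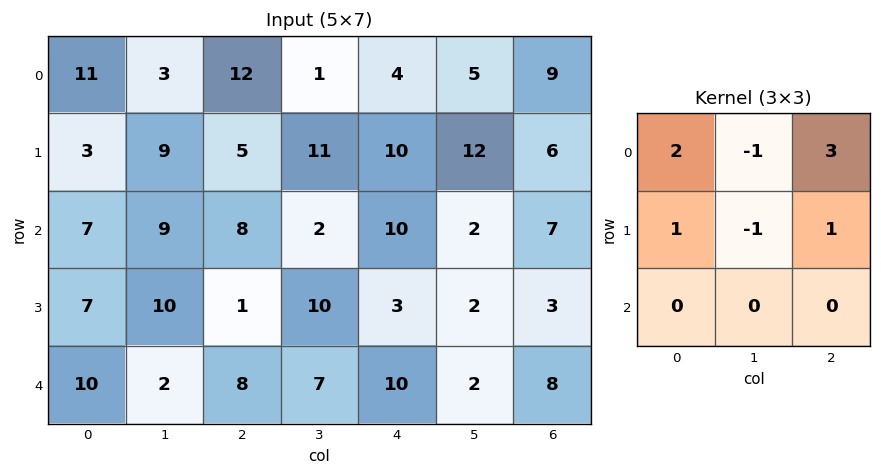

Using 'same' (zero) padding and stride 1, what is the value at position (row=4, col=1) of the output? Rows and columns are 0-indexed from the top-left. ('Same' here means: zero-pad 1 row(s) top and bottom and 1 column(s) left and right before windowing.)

23

The receptive field on the zero-padded input at this output position is [7 10 1 / 10 2 8 / 0 0 0]. Elementwise product with the kernel and sum: 7·2 + 10·-1 + 1·3 + 10·1 + 2·-1 + 8·1.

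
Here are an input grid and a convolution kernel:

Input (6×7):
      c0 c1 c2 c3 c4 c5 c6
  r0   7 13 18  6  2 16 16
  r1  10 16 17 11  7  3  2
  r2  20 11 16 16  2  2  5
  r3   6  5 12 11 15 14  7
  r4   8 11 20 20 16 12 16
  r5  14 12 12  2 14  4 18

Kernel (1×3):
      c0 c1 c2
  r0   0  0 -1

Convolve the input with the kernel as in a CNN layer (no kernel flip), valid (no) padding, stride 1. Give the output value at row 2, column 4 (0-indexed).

-5

The receptive field on the input at this output position is [2 2 5]. Elementwise product with the kernel and sum: 5·-1.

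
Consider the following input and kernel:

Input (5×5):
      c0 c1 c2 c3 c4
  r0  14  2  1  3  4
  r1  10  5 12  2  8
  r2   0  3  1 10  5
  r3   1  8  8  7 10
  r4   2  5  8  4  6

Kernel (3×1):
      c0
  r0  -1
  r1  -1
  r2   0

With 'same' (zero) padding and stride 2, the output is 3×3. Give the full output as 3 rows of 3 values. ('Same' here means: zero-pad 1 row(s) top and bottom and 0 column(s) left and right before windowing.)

-14 -1 -4
-10 -13 -13
-3 -16 -16

Output[0,0]: The receptive field on the zero-padded input at this output position is [0 / 14 / 10]. Elementwise product with the kernel and sum: 0·-1 + 14·-1.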